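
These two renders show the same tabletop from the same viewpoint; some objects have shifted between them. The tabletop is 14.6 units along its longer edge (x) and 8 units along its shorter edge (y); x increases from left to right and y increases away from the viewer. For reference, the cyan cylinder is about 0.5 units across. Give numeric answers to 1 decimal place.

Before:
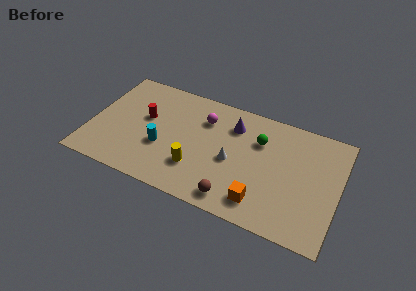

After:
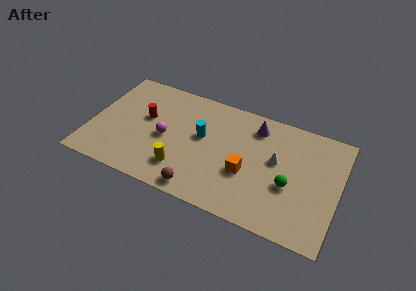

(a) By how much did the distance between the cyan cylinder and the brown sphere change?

-1.2

The distance was about 4.9 in the first image and 3.7 in the second, so they moved 1.2 units closer together.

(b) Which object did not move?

the red cylinder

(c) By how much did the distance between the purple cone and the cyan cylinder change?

-1.4

They were about 5.0 units apart before and 3.6 after — 1.4 units closer together.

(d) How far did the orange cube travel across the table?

1.9

The orange cube was near (10.3, 1.5) before and (9.3, 3.1) after, so it travelled √(1.0² + 1.6²) ≈ 1.9 units.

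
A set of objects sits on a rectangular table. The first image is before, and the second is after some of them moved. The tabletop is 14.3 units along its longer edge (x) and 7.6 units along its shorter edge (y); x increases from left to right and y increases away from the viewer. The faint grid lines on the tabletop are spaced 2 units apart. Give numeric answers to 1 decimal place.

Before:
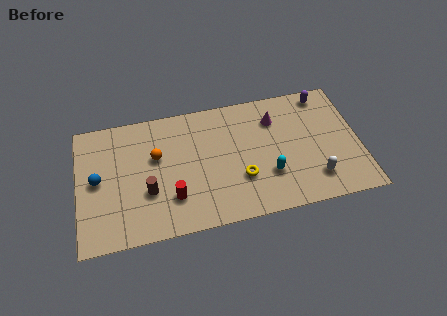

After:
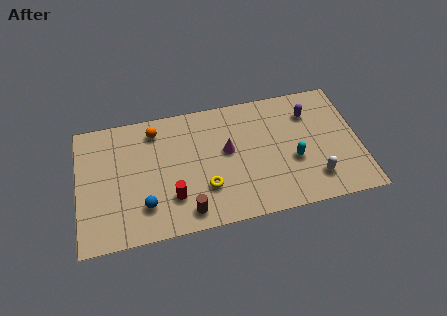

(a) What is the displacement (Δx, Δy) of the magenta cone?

(-2.5, -1.4)

The magenta cone was at about (10.1, 5.7) and moved to about (7.6, 4.3).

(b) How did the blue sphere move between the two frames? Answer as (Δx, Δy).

(2.3, -2.0)

From the two frames, the blue sphere sits at roughly (1.0, 3.9) before and (3.3, 1.9) after.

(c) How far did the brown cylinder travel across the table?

2.5

The brown cylinder was near (3.5, 2.7) before and (5.4, 1.1) after, so it travelled √(1.9² + 1.6²) ≈ 2.5 units.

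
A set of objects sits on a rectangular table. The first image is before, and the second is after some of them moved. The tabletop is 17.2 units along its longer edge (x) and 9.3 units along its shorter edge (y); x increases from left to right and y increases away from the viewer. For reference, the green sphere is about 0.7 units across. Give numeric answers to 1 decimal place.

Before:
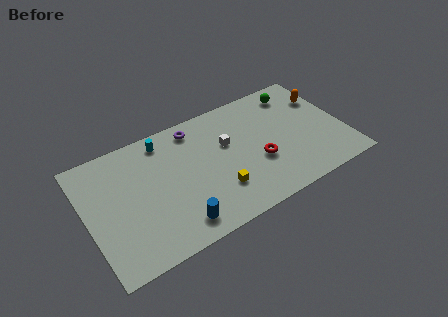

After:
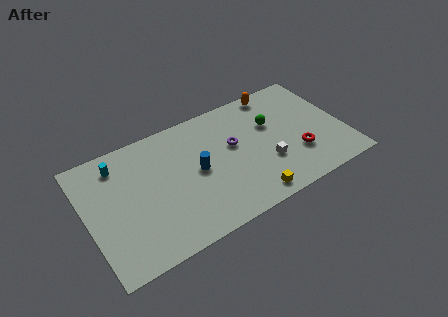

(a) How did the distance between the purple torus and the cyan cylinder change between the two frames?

+5.7

Before: roughly 2.1 units apart; after: 7.8. That's 5.7 units further apart.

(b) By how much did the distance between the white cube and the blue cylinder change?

-1.1

Before: roughly 5.9 units apart; after: 4.8. That's 1.1 units closer together.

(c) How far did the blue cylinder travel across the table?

3.7

From (5.5, 1.5) to (7.3, 4.7), the blue cylinder covered √(1.8² + 3.2²) ≈ 3.7 units.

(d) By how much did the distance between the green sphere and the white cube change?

-2.5

They were about 5.5 units apart before and 3.0 after — 2.5 units closer together.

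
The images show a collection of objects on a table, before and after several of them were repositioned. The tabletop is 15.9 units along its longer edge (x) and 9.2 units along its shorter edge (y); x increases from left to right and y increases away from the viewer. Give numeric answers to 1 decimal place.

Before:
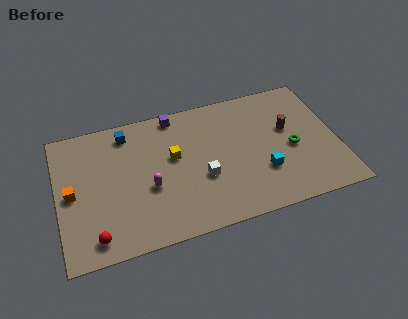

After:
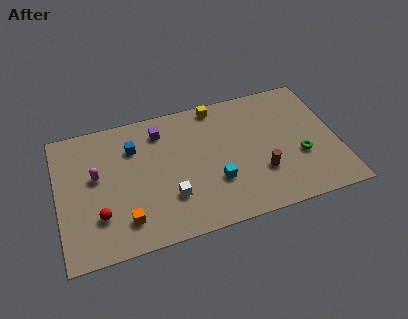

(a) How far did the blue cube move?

1.1

The blue cube moved from about (4.1, 7.8) to (4.4, 6.7), a distance of √(0.3² + 1.1²) ≈ 1.1.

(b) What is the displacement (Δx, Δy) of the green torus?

(0.4, -0.7)

From the two frames, the green torus sits at roughly (13.3, 4.1) before and (13.7, 3.4) after.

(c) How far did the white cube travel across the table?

2.1

From (8.1, 3.5) to (6.2, 2.7), the white cube covered √(1.9² + 0.8²) ≈ 2.1 units.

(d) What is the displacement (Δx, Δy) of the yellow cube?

(2.7, 2.9)

From the two frames, the yellow cube sits at roughly (6.6, 5.4) before and (9.3, 8.3) after.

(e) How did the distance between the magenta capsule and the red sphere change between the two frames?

-1.3

Before: roughly 4.0 units apart; after: 2.7. That's 1.3 units closer together.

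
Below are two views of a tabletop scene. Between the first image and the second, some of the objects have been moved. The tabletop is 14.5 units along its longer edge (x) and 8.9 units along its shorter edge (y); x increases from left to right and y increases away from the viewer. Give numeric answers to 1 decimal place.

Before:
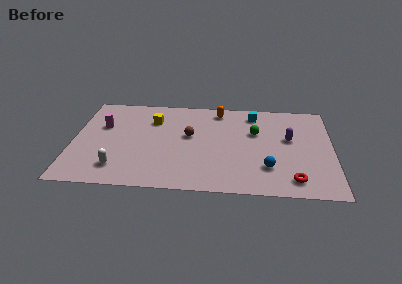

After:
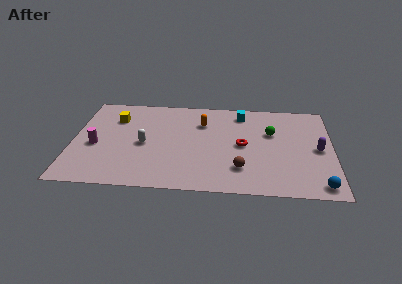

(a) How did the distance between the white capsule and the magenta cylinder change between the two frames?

-1.3

The distance was about 4.0 in the first image and 2.7 in the second, so they moved 1.3 units closer together.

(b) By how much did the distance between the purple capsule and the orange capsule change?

+2.1

The distance was about 4.7 in the first image and 6.8 in the second, so they moved 2.1 units further apart.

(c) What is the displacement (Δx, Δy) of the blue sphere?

(2.8, -1.4)

From the two frames, the blue sphere sits at roughly (10.9, 2.4) before and (13.7, 1.0) after.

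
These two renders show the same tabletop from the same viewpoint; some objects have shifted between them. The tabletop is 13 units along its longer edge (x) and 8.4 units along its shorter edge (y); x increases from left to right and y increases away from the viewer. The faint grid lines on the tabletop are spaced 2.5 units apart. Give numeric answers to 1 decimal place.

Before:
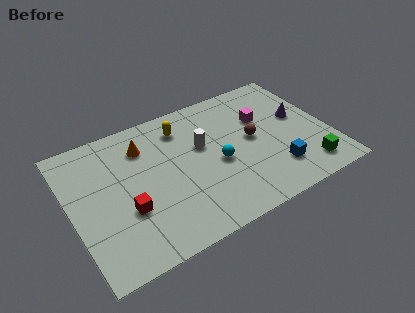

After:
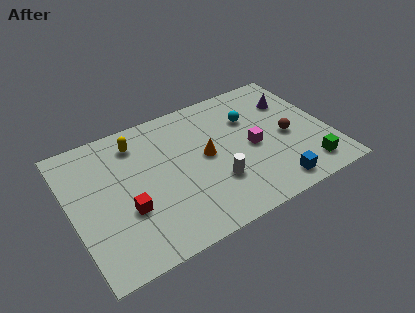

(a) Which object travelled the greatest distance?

the orange cone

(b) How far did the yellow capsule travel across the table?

2.3

From (5.9, 6.7) to (3.6, 6.8), the yellow capsule covered √(2.3² + 0.1²) ≈ 2.3 units.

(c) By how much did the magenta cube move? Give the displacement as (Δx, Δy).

(-0.8, -1.6)

The magenta cube was at about (9.9, 5.5) and moved to about (9.1, 3.9).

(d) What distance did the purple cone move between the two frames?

1.2

The purple cone moved from about (11.7, 4.8) to (11.5, 6.0), a distance of √(0.2² + 1.2²) ≈ 1.2.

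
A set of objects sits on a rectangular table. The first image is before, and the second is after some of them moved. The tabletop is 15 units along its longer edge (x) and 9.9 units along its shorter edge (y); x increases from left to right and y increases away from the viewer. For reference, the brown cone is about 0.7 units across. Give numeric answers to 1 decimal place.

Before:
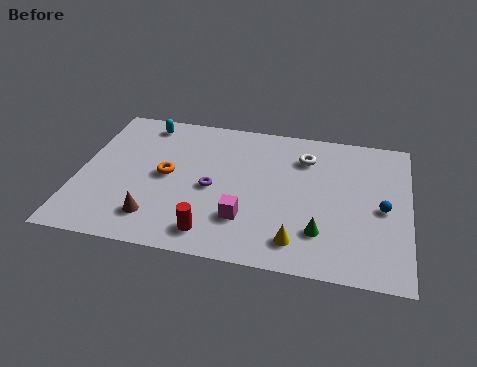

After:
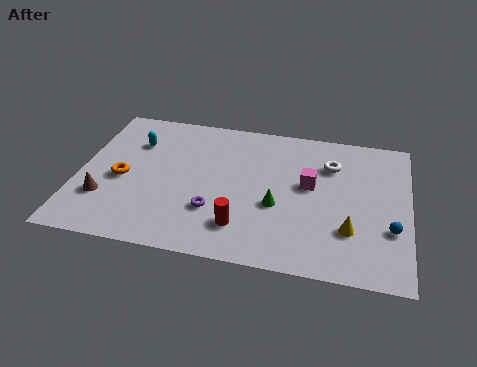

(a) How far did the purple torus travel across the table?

1.5

The purple torus moved from about (6.1, 4.5) to (6.3, 3.0), a distance of √(0.2² + 1.5²) ≈ 1.5.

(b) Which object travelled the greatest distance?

the magenta cube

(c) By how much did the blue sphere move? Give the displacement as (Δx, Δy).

(0.4, -1.3)

The blue sphere was at about (13.8, 4.6) and moved to about (14.2, 3.3).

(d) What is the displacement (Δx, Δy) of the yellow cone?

(2.3, 1.2)

The yellow cone was at about (10.1, 1.7) and moved to about (12.4, 2.9).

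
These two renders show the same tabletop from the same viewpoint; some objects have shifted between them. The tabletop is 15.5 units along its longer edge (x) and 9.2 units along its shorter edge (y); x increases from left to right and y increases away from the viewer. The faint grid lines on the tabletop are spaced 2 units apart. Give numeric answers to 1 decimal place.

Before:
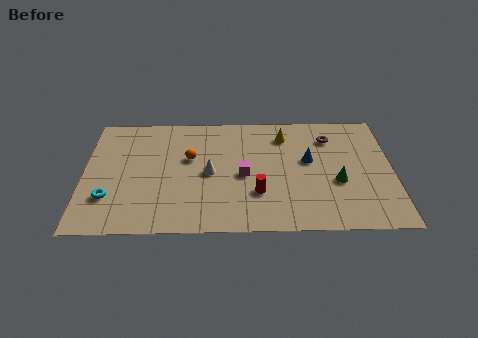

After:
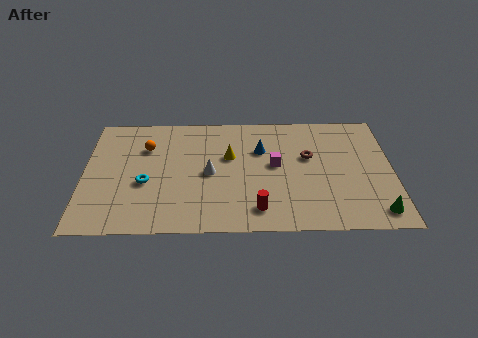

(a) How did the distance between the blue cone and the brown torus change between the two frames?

+0.4

The distance was about 2.1 in the first image and 2.5 in the second, so they moved 0.4 units further apart.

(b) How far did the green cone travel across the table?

3.0

The green cone was near (12.7, 3.6) before and (14.6, 1.3) after, so it travelled √(1.9² + 2.3²) ≈ 3.0 units.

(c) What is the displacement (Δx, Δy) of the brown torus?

(-1.1, -1.5)

From the two frames, the brown torus sits at roughly (12.4, 7.1) before and (11.3, 5.6) after.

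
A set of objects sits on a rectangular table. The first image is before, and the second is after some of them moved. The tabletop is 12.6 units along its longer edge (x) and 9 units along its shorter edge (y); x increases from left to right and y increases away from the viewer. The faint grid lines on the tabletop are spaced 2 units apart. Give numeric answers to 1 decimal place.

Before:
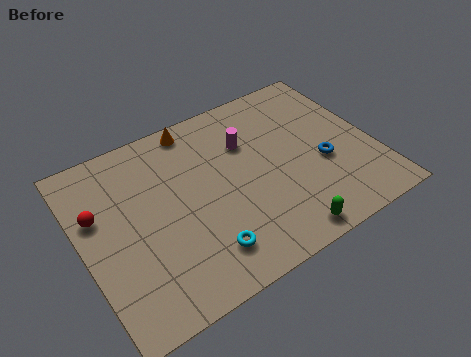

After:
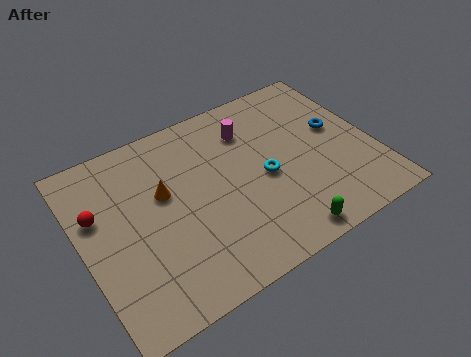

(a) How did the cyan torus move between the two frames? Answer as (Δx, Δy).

(3.1, 2.3)

The cyan torus was at about (4.7, 1.8) and moved to about (7.8, 4.1).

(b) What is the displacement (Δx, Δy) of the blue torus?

(0.9, 1.5)

The blue torus started near (10.3, 3.6) and ended near (11.2, 5.1).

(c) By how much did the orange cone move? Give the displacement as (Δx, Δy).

(-1.8, -2.7)

The orange cone started near (5.4, 8.1) and ended near (3.6, 5.4).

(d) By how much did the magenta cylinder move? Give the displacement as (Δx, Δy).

(0.2, 0.6)

From the two frames, the magenta cylinder sits at roughly (7.4, 6.2) before and (7.6, 6.8) after.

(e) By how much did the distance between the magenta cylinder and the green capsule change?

+0.6

They were about 5.3 units apart before and 5.9 after — 0.6 units further apart.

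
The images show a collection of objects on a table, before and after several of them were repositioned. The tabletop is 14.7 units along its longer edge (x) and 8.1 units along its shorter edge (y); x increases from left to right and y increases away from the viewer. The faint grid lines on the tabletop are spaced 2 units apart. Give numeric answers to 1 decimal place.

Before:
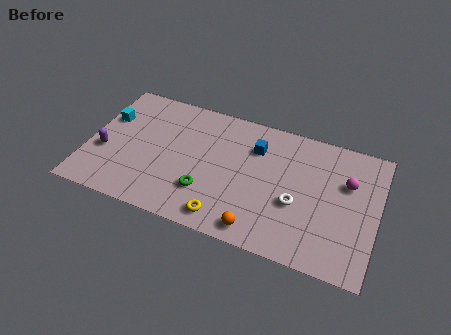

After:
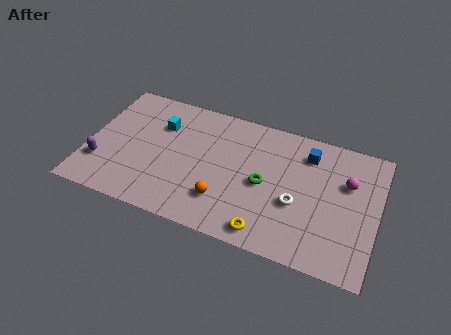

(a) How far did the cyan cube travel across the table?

2.7

From (0.8, 5.3) to (3.5, 5.7), the cyan cube covered √(2.7² + 0.4²) ≈ 2.7 units.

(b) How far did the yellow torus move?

2.1

From (7.3, 1.1) to (9.4, 1.0), the yellow torus covered √(2.1² + 0.1²) ≈ 2.1 units.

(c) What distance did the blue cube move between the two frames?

2.6

From (8.4, 5.9) to (11.0, 6.4), the blue cube covered √(2.6² + 0.5²) ≈ 2.6 units.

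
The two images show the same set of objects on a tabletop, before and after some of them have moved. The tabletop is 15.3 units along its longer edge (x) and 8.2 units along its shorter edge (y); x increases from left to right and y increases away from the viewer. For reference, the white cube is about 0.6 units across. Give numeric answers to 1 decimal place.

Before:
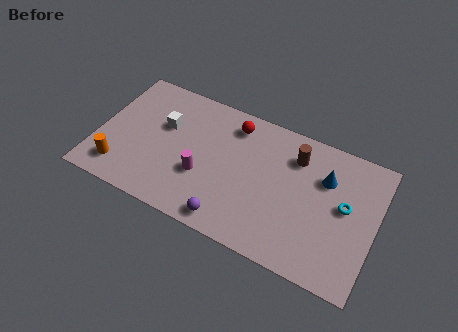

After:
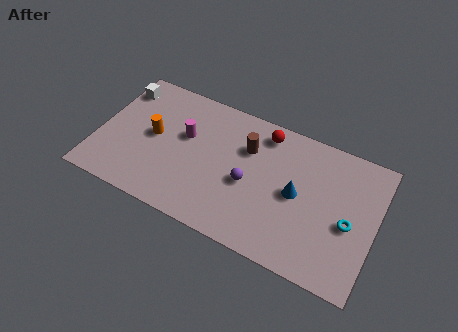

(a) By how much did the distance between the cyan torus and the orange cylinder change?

-1.5

The distance was about 12.4 in the first image and 10.9 in the second, so they moved 1.5 units closer together.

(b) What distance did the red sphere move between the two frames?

1.7

From (7.2, 6.8) to (8.9, 7.0), the red sphere covered √(1.7² + 0.2²) ≈ 1.7 units.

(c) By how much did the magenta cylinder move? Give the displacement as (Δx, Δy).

(-1.2, 2.0)

The magenta cylinder started near (5.9, 3.0) and ended near (4.7, 5.0).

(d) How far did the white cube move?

3.0

The white cube moved from about (3.5, 5.2) to (0.8, 6.6), a distance of √(2.7² + 1.4²) ≈ 3.0.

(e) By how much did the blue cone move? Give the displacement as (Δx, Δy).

(-1.4, -1.6)

The blue cone started near (12.4, 5.7) and ended near (11.0, 4.1).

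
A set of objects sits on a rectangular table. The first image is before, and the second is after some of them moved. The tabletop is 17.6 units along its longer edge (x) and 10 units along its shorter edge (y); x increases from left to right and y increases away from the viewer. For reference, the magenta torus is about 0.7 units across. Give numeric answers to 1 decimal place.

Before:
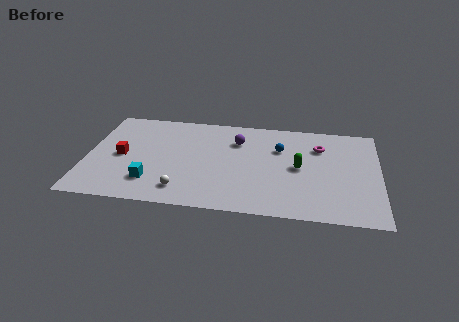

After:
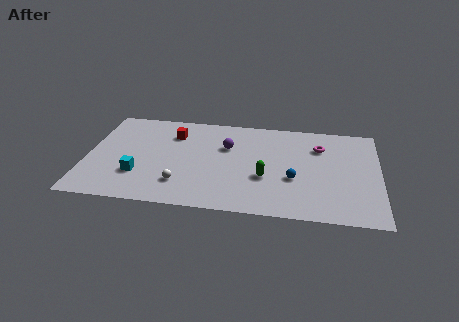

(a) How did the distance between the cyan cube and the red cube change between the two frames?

+1.8

Before: roughly 3.1 units apart; after: 4.9. That's 1.8 units further apart.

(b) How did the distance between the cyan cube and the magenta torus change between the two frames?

+0.5

They were about 11.1 units apart before and 11.6 after — 0.5 units further apart.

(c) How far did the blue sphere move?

3.1

From (11.6, 6.8) to (12.5, 3.8), the blue sphere covered √(0.9² + 3.0²) ≈ 3.1 units.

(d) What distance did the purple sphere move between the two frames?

0.9

The purple sphere was near (9.0, 7.3) before and (8.4, 6.6) after, so it travelled √(0.6² + 0.7²) ≈ 0.9 units.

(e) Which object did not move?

the magenta torus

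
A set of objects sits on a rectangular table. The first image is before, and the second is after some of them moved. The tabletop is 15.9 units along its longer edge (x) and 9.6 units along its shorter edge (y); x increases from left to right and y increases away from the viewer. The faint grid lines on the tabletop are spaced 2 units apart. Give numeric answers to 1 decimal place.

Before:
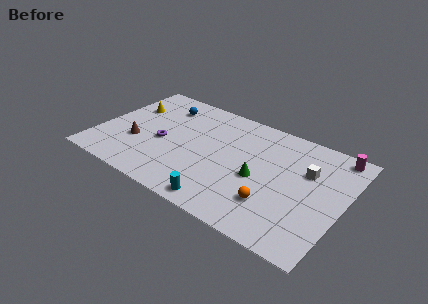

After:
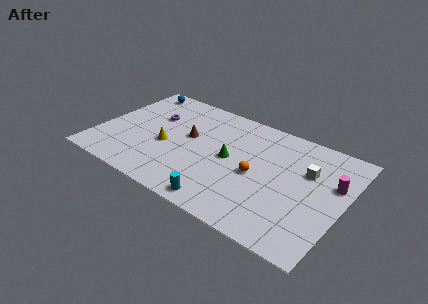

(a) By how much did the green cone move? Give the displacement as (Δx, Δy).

(-2.0, 0.7)

From the two frames, the green cone sits at roughly (10.6, 4.2) before and (8.6, 4.9) after.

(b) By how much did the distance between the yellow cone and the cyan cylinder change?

-3.9

The distance was about 9.1 in the first image and 5.2 in the second, so they moved 3.9 units closer together.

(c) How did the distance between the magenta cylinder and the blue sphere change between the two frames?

+2.5

Before: roughly 11.3 units apart; after: 13.8. That's 2.5 units further apart.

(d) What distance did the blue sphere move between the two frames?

2.3

The blue sphere was near (3.6, 7.6) before and (1.5, 8.5) after, so it travelled √(2.1² + 0.9²) ≈ 2.3 units.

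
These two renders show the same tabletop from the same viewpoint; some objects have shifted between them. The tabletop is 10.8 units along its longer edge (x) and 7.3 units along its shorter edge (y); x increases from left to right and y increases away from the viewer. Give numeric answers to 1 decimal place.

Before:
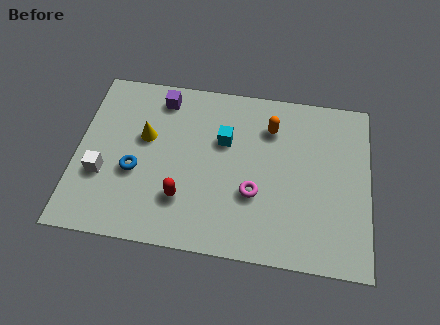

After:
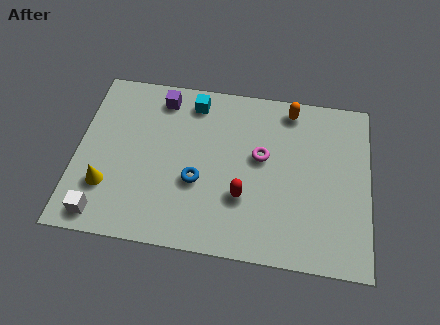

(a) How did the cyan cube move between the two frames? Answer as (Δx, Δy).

(-1.2, 1.5)

The cyan cube was at about (5.4, 4.7) and moved to about (4.2, 6.2).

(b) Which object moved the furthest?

the yellow cone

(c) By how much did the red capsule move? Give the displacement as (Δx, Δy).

(2.2, 0.4)

From the two frames, the red capsule sits at roughly (4.0, 2.0) before and (6.2, 2.4) after.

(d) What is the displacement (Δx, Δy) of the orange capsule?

(0.7, 0.9)

The orange capsule was at about (7.1, 5.5) and moved to about (7.8, 6.4).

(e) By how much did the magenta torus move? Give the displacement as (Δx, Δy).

(0.2, 1.6)

The magenta torus started near (6.6, 2.6) and ended near (6.8, 4.2).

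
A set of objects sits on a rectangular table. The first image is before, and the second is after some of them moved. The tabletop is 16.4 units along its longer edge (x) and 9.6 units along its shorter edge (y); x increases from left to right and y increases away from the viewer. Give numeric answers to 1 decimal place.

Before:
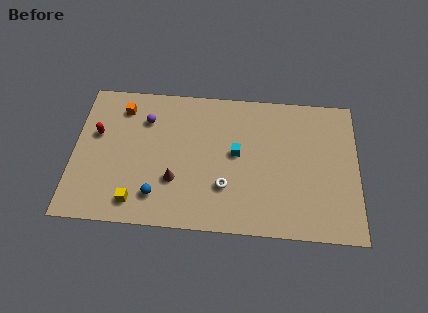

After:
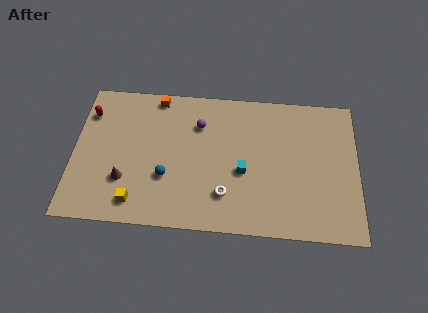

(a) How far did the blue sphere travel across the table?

1.4

The blue sphere was near (4.9, 2.0) before and (5.4, 3.3) after, so it travelled √(0.5² + 1.3²) ≈ 1.4 units.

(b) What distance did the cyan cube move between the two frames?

1.3

The cyan cube moved from about (9.4, 5.2) to (9.8, 4.0), a distance of √(0.4² + 1.2²) ≈ 1.3.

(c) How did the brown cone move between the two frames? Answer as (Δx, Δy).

(-2.9, -0.2)

The brown cone was at about (5.9, 3.1) and moved to about (3.0, 2.9).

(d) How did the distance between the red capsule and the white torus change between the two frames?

+1.3

Before: roughly 8.1 units apart; after: 9.4. That's 1.3 units further apart.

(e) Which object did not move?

the yellow cube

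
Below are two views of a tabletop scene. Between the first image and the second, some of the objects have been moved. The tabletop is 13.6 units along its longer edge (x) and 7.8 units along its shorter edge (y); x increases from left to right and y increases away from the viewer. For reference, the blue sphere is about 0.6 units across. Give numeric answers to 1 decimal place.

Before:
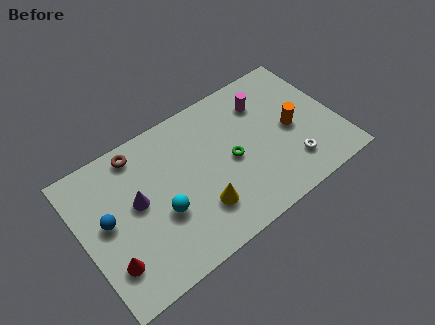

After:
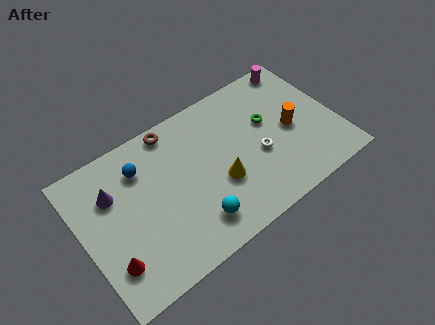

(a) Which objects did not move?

the red cone and the orange cylinder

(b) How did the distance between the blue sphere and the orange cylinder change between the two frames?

-1.8

Before: roughly 9.9 units apart; after: 8.1. That's 1.8 units closer together.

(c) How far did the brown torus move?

1.9

From (3.4, 6.8) to (5.3, 7.0), the brown torus covered √(1.9² + 0.2²) ≈ 1.9 units.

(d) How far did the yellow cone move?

1.4

From (5.9, 2.1) to (7.1, 2.9), the yellow cone covered √(1.2² + 0.8²) ≈ 1.4 units.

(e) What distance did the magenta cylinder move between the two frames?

2.5

From (10.1, 5.9) to (12.3, 7.0), the magenta cylinder covered √(2.2² + 1.1²) ≈ 2.5 units.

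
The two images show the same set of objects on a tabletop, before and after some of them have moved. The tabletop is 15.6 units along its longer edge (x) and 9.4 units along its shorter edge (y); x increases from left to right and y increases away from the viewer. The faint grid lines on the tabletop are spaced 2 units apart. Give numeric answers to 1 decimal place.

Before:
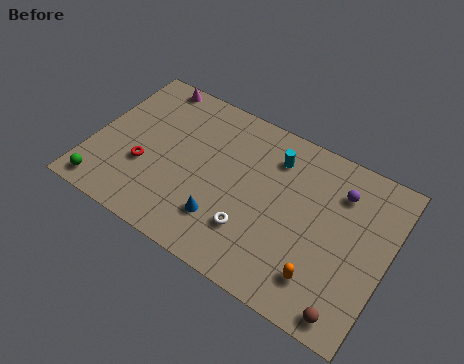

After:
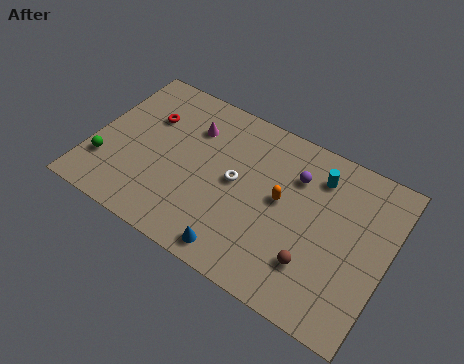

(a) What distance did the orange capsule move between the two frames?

4.0

The orange capsule was near (12.6, 2.0) before and (10.0, 5.1) after, so it travelled √(2.6² + 3.1²) ≈ 4.0 units.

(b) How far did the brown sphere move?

2.6

The brown sphere moved from about (14.2, 1.0) to (12.1, 2.5), a distance of √(2.1² + 1.5²) ≈ 2.6.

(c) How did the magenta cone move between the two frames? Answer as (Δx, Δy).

(2.6, -1.7)

The magenta cone was at about (2.3, 8.6) and moved to about (4.9, 6.9).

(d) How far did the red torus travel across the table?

3.0

From (2.9, 3.4) to (2.6, 6.4), the red torus covered √(0.3² + 3.0²) ≈ 3.0 units.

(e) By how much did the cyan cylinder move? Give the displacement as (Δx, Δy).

(2.3, 0.1)

From the two frames, the cyan cylinder sits at roughly (9.3, 7.3) before and (11.6, 7.4) after.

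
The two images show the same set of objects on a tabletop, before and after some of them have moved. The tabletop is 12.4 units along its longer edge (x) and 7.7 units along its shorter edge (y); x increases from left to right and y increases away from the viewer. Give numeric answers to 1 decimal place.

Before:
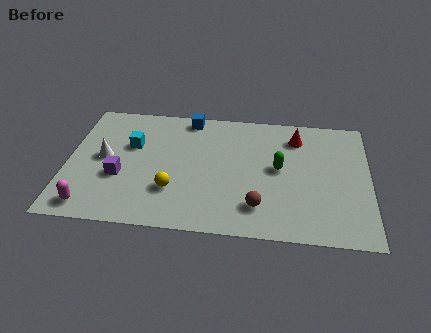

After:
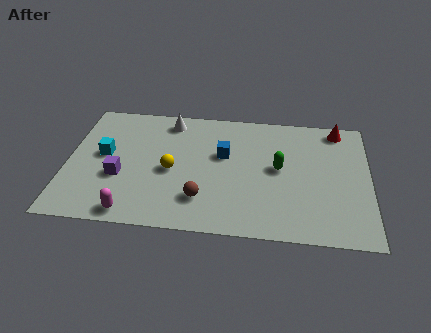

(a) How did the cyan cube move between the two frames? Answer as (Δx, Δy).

(-1.1, -0.7)

From the two frames, the cyan cube sits at roughly (2.6, 4.9) before and (1.5, 4.2) after.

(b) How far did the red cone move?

1.8

The red cone was near (9.4, 6.1) before and (11.1, 6.8) after, so it travelled √(1.7² + 0.7²) ≈ 1.8 units.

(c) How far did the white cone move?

3.7

The white cone was near (1.5, 4.0) before and (4.1, 6.6) after, so it travelled √(2.6² + 2.6²) ≈ 3.7 units.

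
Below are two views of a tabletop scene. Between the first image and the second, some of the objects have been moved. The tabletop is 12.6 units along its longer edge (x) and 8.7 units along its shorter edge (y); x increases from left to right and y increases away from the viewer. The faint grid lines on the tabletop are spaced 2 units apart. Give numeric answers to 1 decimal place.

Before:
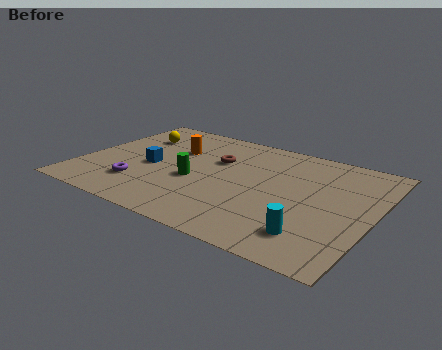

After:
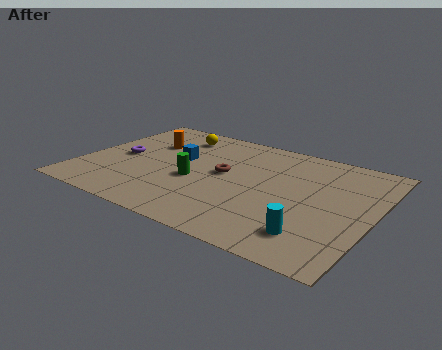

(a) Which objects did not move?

the green cylinder and the cyan cylinder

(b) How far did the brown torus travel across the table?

1.1

The brown torus was near (5.6, 5.7) before and (6.1, 4.7) after, so it travelled √(0.5² + 1.0²) ≈ 1.1 units.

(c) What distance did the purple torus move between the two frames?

2.3

The purple torus was near (2.8, 2.2) before and (1.6, 4.2) after, so it travelled √(1.2² + 2.0²) ≈ 2.3 units.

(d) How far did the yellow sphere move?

1.9

The yellow sphere was near (1.8, 6.3) before and (3.5, 7.1) after, so it travelled √(1.7² + 0.8²) ≈ 1.9 units.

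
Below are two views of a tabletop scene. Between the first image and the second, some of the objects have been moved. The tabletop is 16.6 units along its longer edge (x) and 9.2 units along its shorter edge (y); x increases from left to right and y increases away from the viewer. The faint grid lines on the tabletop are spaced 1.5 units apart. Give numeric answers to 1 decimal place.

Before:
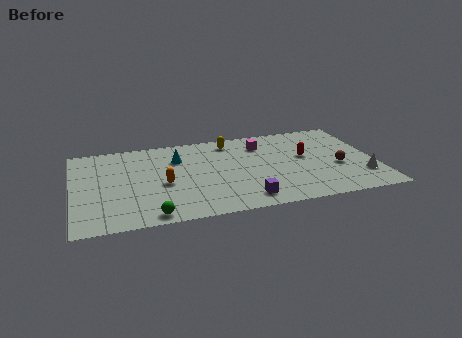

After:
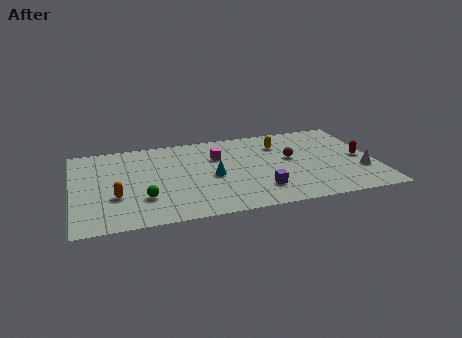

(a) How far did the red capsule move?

3.1

The red capsule was near (12.8, 5.2) before and (15.8, 4.4) after, so it travelled √(3.0² + 0.8²) ≈ 3.1 units.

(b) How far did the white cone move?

0.6

The white cone was near (15.7, 2.4) before and (15.7, 3.0) after, so it travelled √(0.0² + 0.6²) ≈ 0.6 units.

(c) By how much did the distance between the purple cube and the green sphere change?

+1.2

The distance was about 5.1 in the first image and 6.3 in the second, so they moved 1.2 units further apart.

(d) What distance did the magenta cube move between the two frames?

2.6

The magenta cube was near (10.5, 7.1) before and (8.0, 6.3) after, so it travelled √(2.5² + 0.8²) ≈ 2.6 units.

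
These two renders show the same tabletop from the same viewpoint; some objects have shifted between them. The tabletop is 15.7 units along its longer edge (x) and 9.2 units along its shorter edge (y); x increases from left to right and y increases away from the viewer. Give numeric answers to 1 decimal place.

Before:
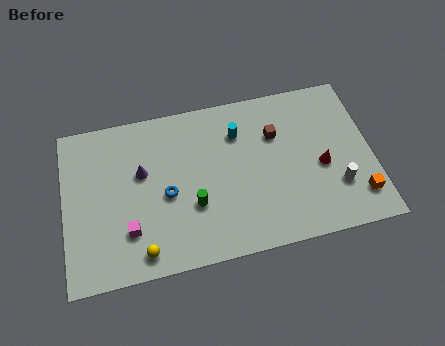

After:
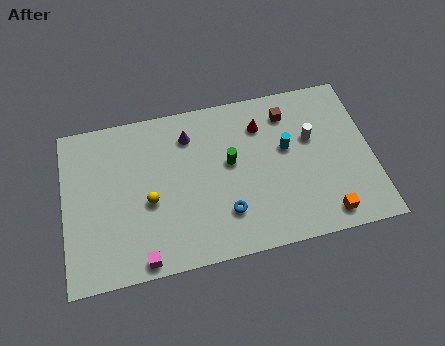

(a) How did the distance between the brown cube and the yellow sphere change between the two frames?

-0.6

They were about 8.7 units apart before and 8.1 after — 0.6 units closer together.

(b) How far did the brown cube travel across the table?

1.3

The brown cube moved from about (10.9, 6.3) to (11.6, 7.4), a distance of √(0.7² + 1.1²) ≈ 1.3.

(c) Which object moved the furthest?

the red cone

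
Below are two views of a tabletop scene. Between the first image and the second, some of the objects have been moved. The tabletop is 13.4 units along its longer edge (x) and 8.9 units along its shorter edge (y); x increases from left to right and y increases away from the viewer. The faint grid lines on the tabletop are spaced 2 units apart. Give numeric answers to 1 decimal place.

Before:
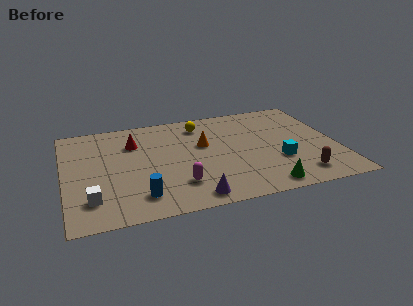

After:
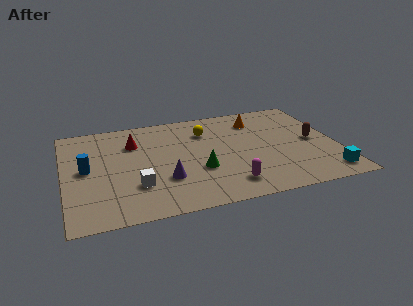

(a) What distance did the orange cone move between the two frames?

3.2

From (6.9, 5.4) to (9.7, 7.0), the orange cone covered √(2.8² + 1.6²) ≈ 3.2 units.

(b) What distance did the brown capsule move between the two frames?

3.1

The brown capsule moved from about (11.3, 1.5) to (12.3, 4.4), a distance of √(1.0² + 2.9²) ≈ 3.1.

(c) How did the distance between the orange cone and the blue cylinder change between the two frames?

+3.9

The distance was about 5.0 in the first image and 8.9 in the second, so they moved 3.9 units further apart.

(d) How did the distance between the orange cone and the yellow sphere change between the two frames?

+0.7

The distance was about 1.9 in the first image and 2.6 in the second, so they moved 0.7 units further apart.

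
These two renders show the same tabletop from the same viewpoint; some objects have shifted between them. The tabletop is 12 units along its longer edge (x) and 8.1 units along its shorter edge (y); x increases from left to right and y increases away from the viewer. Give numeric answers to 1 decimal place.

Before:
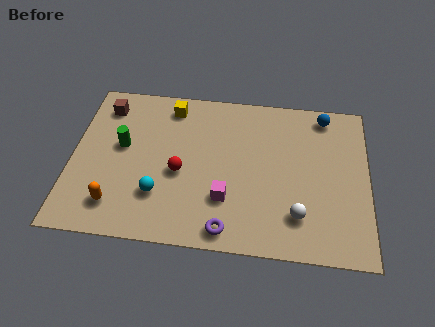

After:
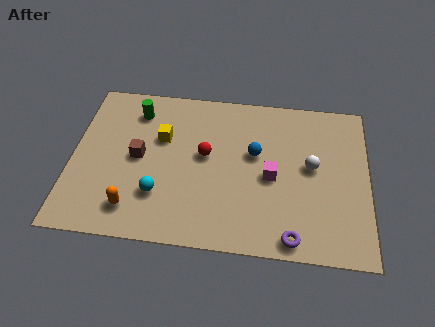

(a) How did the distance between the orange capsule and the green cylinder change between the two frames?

+2.0

Before: roughly 3.0 units apart; after: 5.0. That's 2.0 units further apart.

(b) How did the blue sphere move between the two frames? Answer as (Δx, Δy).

(-2.8, -2.3)

The blue sphere started near (10.2, 7.1) and ended near (7.4, 4.8).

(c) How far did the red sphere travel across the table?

1.4

The red sphere moved from about (4.4, 3.5) to (5.4, 4.5), a distance of √(1.0² + 1.0²) ≈ 1.4.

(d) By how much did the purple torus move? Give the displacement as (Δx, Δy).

(2.6, -0.1)

The purple torus started near (6.4, 0.9) and ended near (9.0, 0.8).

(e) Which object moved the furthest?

the blue sphere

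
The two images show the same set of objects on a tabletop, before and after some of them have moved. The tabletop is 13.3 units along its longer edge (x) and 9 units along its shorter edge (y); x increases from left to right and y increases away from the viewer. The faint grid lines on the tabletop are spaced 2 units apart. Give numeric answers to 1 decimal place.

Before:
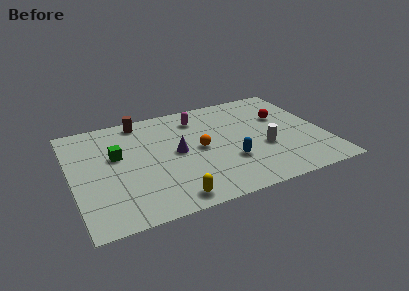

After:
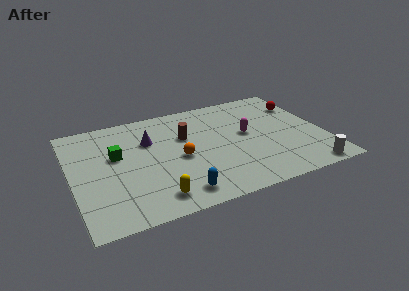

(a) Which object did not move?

the green cube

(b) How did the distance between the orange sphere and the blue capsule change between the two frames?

+0.7

Before: roughly 2.1 units apart; after: 2.8. That's 0.7 units further apart.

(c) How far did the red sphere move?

1.4

The red sphere was near (11.3, 5.8) before and (12.5, 6.6) after, so it travelled √(1.2² + 0.8²) ≈ 1.4 units.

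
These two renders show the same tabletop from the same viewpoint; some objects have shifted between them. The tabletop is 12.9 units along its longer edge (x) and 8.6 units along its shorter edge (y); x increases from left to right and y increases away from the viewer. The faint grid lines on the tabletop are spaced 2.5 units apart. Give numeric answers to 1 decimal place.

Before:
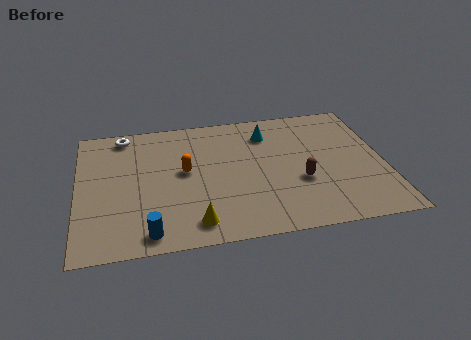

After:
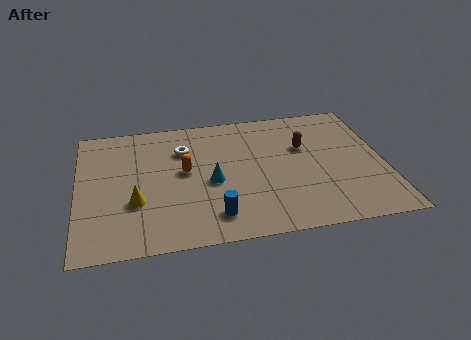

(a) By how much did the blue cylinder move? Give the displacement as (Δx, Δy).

(2.7, 0.6)

The blue cylinder started near (2.9, 1.0) and ended near (5.6, 1.6).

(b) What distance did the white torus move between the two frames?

2.9

From (2.0, 7.6) to (4.5, 6.2), the white torus covered √(2.5² + 1.4²) ≈ 2.9 units.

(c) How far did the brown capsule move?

2.3

The brown capsule was near (9.3, 3.2) before and (9.6, 5.5) after, so it travelled √(0.3² + 2.3²) ≈ 2.3 units.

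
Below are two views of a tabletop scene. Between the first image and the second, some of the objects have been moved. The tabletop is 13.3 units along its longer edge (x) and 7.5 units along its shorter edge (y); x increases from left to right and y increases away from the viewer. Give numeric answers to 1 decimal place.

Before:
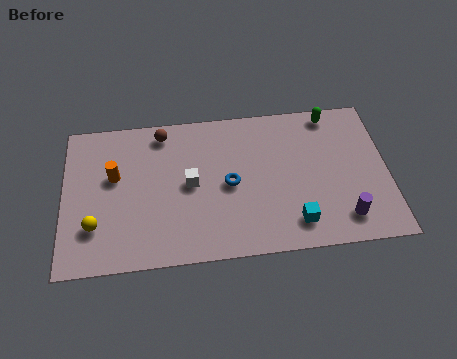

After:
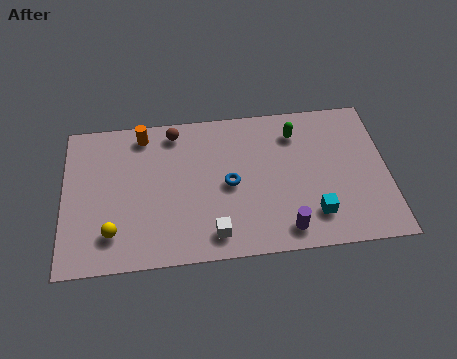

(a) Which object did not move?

the blue torus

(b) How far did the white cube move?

2.8

The white cube was near (5.2, 3.8) before and (6.1, 1.2) after, so it travelled √(0.9² + 2.6²) ≈ 2.8 units.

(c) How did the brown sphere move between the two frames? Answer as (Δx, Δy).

(0.5, 0.0)

From the two frames, the brown sphere sits at roughly (4.1, 6.5) before and (4.6, 6.5) after.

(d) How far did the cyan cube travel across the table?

0.9

The cyan cube moved from about (9.4, 1.4) to (10.2, 1.7), a distance of √(0.8² + 0.3²) ≈ 0.9.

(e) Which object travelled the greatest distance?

the white cube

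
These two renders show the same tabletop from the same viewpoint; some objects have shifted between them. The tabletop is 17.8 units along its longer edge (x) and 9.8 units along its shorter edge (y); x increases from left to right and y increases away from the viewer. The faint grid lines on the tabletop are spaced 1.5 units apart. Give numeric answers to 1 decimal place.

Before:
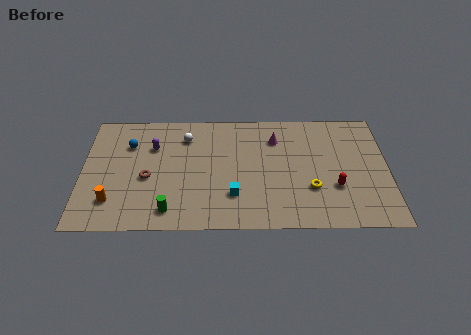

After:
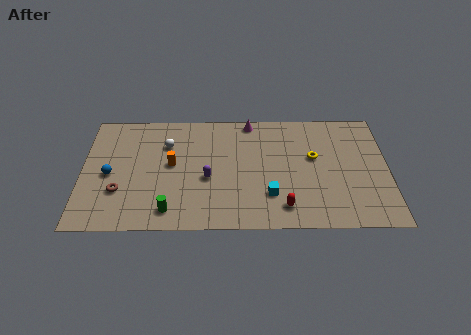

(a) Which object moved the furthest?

the orange cylinder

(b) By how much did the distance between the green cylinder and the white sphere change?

-0.7

They were about 6.2 units apart before and 5.5 after — 0.7 units closer together.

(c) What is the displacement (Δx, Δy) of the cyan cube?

(2.1, 0.0)

From the two frames, the cyan cube sits at roughly (8.8, 2.7) before and (10.9, 2.7) after.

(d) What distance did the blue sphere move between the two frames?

2.7

The blue sphere was near (2.7, 7.0) before and (1.6, 4.5) after, so it travelled √(1.1² + 2.5²) ≈ 2.7 units.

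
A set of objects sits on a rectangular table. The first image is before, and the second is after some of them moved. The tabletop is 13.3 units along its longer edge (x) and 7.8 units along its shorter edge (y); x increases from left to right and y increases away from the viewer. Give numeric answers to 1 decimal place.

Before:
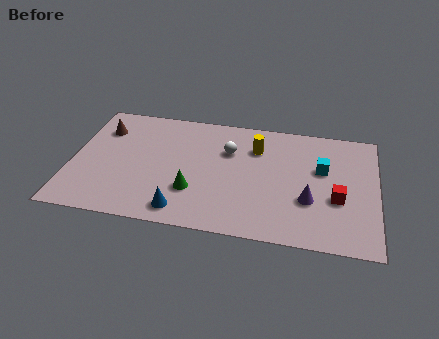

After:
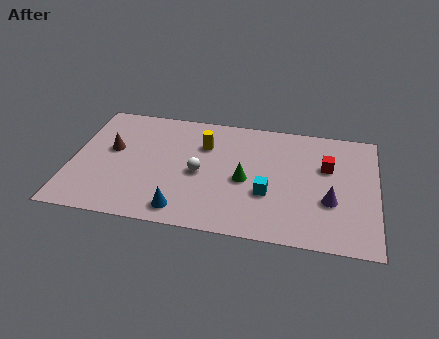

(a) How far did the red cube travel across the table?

2.1

From (11.6, 3.0) to (11.1, 5.0), the red cube covered √(0.5² + 2.0²) ≈ 2.1 units.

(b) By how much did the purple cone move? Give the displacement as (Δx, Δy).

(0.9, 0.1)

The purple cone was at about (10.4, 2.7) and moved to about (11.3, 2.8).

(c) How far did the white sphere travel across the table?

2.1

From (6.8, 5.3) to (5.6, 3.6), the white sphere covered √(1.2² + 1.7²) ≈ 2.1 units.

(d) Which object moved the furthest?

the cyan cube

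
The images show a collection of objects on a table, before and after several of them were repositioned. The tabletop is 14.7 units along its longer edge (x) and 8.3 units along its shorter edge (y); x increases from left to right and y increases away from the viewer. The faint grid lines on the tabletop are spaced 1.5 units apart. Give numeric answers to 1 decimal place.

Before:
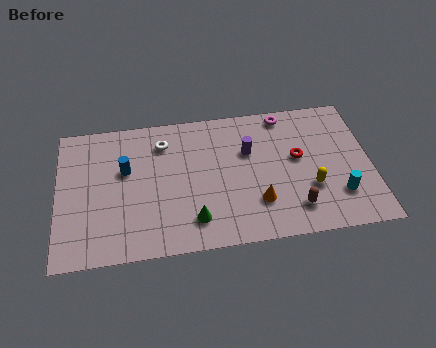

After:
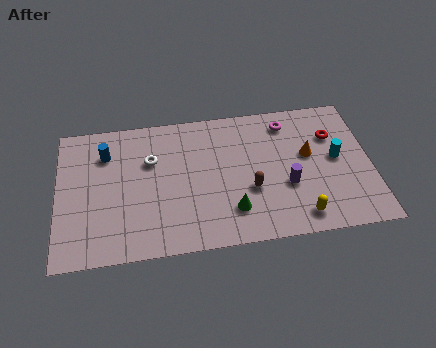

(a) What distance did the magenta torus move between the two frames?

0.5

The magenta torus was near (10.8, 7.4) before and (10.9, 6.9) after, so it travelled √(0.1² + 0.5²) ≈ 0.5 units.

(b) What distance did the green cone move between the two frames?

1.8

The green cone was near (6.3, 1.7) before and (8.1, 2.0) after, so it travelled √(1.8² + 0.3²) ≈ 1.8 units.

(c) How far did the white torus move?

1.2

The white torus was near (5.0, 6.5) before and (4.4, 5.5) after, so it travelled √(0.6² + 1.0²) ≈ 1.2 units.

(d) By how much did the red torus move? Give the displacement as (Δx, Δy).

(1.7, 1.1)

The red torus started near (11.3, 4.7) and ended near (13.0, 5.8).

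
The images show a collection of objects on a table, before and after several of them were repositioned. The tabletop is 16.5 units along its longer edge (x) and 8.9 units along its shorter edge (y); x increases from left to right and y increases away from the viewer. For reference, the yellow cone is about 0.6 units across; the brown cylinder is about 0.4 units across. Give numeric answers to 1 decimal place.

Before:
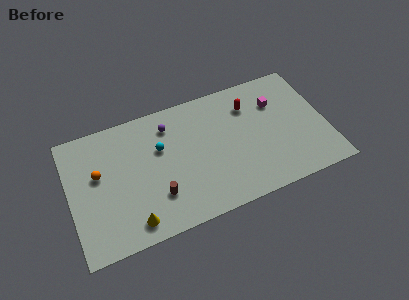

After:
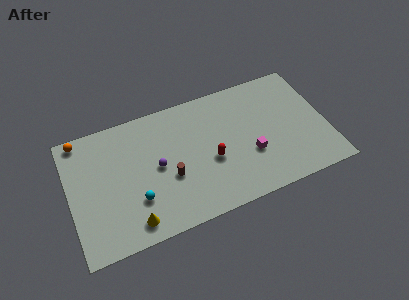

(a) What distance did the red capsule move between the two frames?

4.1

The red capsule moved from about (11.8, 6.7) to (9.0, 3.7), a distance of √(2.8² + 3.0²) ≈ 4.1.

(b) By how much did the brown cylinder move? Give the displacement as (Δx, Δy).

(0.9, 1.0)

From the two frames, the brown cylinder sits at roughly (5.4, 2.5) before and (6.3, 3.5) after.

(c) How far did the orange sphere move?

2.9

The orange sphere moved from about (1.9, 5.3) to (1.0, 8.1), a distance of √(0.9² + 2.8²) ≈ 2.9.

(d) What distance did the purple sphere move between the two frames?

2.8

The purple sphere was near (6.6, 7.1) before and (5.6, 4.5) after, so it travelled √(1.0² + 2.6²) ≈ 2.8 units.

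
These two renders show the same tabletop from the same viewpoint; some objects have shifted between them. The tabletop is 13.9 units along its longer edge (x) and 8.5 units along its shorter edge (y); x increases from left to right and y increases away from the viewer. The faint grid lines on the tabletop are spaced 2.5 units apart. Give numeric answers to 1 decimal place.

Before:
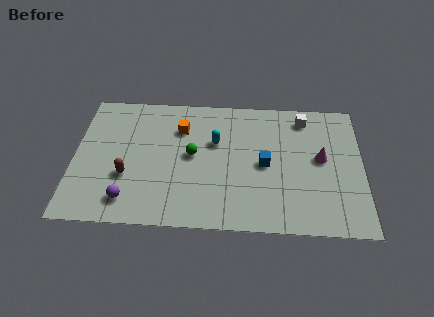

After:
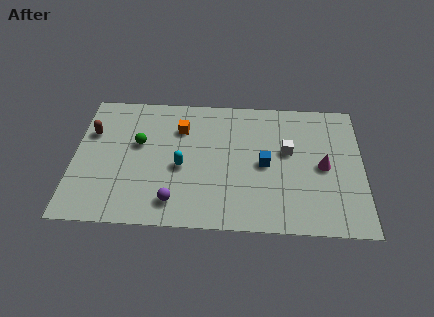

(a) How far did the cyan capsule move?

2.3

The cyan capsule was near (6.8, 5.4) before and (5.2, 3.7) after, so it travelled √(1.6² + 1.7²) ≈ 2.3 units.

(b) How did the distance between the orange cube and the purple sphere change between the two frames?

-0.6

The distance was about 5.3 in the first image and 4.7 in the second, so they moved 0.6 units closer together.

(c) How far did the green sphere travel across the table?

2.7

From (5.7, 4.5) to (3.1, 5.1), the green sphere covered √(2.6² + 0.6²) ≈ 2.7 units.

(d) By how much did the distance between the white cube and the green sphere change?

+1.2

They were about 6.0 units apart before and 7.2 after — 1.2 units further apart.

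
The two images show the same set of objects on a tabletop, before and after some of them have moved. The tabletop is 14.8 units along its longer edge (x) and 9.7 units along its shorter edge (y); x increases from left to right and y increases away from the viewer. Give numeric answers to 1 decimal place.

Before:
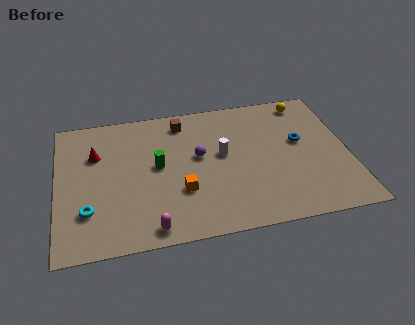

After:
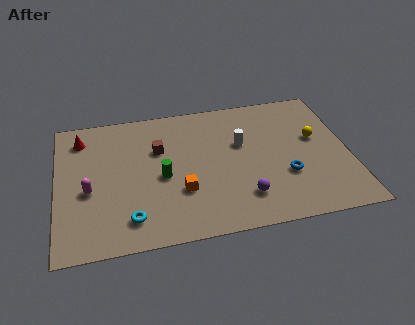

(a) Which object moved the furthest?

the magenta capsule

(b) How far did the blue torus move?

2.5

The blue torus was near (12.4, 5.6) before and (11.5, 3.3) after, so it travelled √(0.9² + 2.3²) ≈ 2.5 units.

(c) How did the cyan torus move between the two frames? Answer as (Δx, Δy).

(2.1, -0.9)

From the two frames, the cyan torus sits at roughly (1.5, 2.7) before and (3.6, 1.8) after.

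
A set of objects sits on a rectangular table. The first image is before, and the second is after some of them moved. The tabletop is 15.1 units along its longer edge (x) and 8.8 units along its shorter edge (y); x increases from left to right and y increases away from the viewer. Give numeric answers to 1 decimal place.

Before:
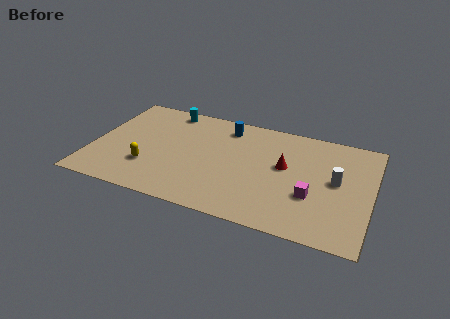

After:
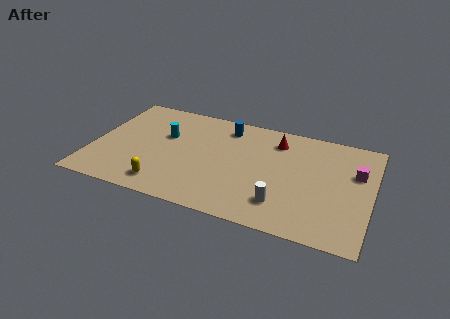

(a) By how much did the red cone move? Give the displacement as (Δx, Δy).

(-0.6, 2.0)

The red cone was at about (10.4, 5.0) and moved to about (9.8, 7.0).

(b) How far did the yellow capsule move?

1.6

From (3.2, 2.6) to (4.2, 1.4), the yellow capsule covered √(1.0² + 1.2²) ≈ 1.6 units.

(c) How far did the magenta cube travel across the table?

3.4

From (12.0, 3.1) to (14.2, 5.7), the magenta cube covered √(2.2² + 2.6²) ≈ 3.4 units.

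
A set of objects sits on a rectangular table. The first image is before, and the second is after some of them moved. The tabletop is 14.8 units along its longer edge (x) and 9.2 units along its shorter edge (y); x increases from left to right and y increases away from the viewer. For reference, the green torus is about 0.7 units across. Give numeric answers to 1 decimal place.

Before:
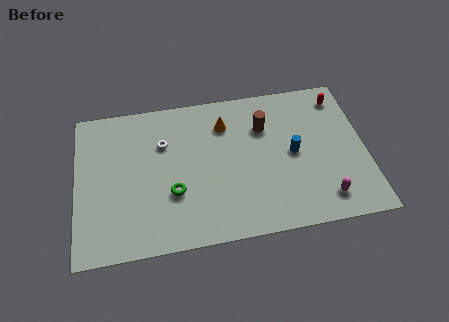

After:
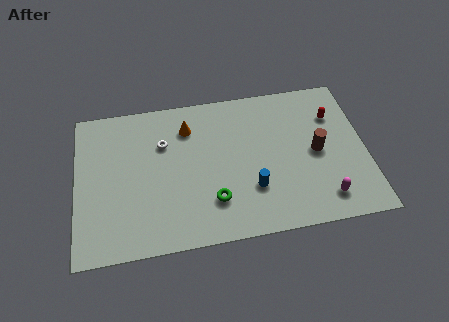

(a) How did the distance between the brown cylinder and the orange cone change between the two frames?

+4.9

They were about 2.1 units apart before and 7.0 after — 4.9 units further apart.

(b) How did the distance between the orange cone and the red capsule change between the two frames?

+1.5

They were about 6.0 units apart before and 7.5 after — 1.5 units further apart.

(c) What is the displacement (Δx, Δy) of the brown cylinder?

(2.6, -2.0)

The brown cylinder started near (9.7, 6.5) and ended near (12.3, 4.5).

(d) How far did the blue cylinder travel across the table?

2.8

From (11.1, 4.6) to (8.9, 2.8), the blue cylinder covered √(2.2² + 1.8²) ≈ 2.8 units.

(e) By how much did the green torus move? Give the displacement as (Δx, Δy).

(2.0, -0.8)

The green torus was at about (4.9, 3.2) and moved to about (6.9, 2.4).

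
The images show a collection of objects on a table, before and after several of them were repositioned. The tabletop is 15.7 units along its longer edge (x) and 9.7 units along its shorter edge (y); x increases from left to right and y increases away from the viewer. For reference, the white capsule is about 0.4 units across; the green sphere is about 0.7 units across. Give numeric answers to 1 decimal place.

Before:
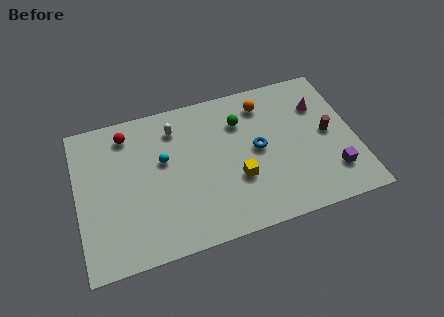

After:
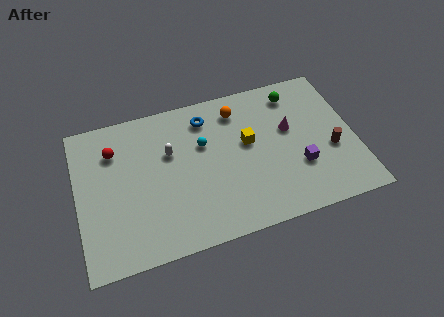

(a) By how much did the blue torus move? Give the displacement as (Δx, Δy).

(-2.7, 2.9)

The blue torus started near (10.2, 5.0) and ended near (7.5, 7.9).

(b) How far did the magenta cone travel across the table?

2.1

The magenta cone was near (13.9, 6.9) before and (12.1, 5.8) after, so it travelled √(1.8² + 1.1²) ≈ 2.1 units.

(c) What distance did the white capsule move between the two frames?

1.6

From (5.7, 7.7) to (5.3, 6.2), the white capsule covered √(0.4² + 1.5²) ≈ 1.6 units.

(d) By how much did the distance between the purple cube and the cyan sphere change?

-3.9

The distance was about 9.9 in the first image and 6.0 in the second, so they moved 3.9 units closer together.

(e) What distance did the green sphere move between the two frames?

3.4

The green sphere moved from about (9.4, 7.1) to (12.6, 8.1), a distance of √(3.2² + 1.0²) ≈ 3.4.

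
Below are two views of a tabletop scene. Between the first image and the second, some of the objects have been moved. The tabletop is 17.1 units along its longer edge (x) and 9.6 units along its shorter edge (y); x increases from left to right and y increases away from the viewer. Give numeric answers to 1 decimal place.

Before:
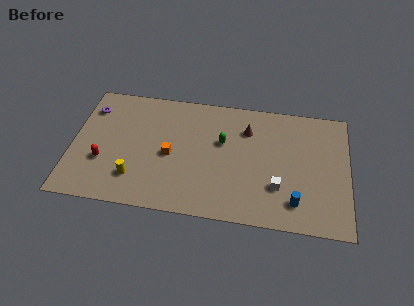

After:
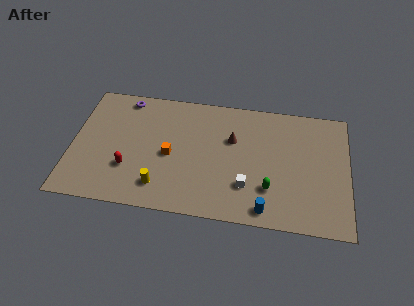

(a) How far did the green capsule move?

4.4

From (9.3, 5.9) to (12.3, 2.7), the green capsule covered √(3.0² + 3.2²) ≈ 4.4 units.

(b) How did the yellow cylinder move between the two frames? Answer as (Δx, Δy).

(1.6, -0.4)

The yellow cylinder started near (4.0, 2.3) and ended near (5.6, 1.9).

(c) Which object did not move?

the orange cube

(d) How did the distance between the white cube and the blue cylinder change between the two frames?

+0.5

They were about 1.5 units apart before and 2.0 after — 0.5 units further apart.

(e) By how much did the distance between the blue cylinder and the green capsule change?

-4.5

Before: roughly 6.1 units apart; after: 1.6. That's 4.5 units closer together.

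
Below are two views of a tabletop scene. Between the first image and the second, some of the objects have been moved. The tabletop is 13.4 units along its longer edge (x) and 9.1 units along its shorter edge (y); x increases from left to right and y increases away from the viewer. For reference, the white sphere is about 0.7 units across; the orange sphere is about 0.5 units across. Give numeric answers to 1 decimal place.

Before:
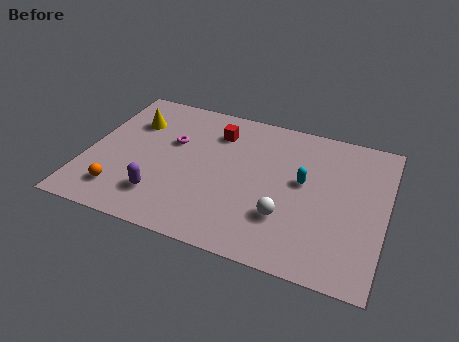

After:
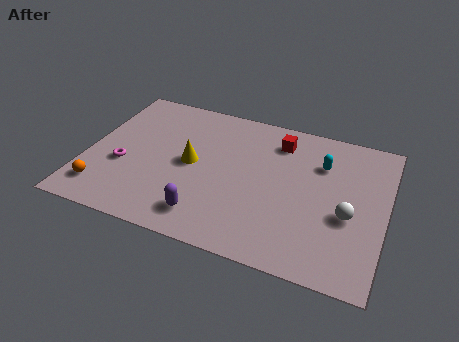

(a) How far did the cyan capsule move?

1.6

From (9.7, 5.1) to (10.4, 6.5), the cyan capsule covered √(0.7² + 1.4²) ≈ 1.6 units.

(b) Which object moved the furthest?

the yellow cone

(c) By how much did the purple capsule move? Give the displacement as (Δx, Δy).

(2.1, -0.5)

The purple capsule started near (3.6, 2.1) and ended near (5.7, 1.6).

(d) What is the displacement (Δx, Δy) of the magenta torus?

(-2.0, -2.2)

The magenta torus was at about (3.7, 5.7) and moved to about (1.7, 3.5).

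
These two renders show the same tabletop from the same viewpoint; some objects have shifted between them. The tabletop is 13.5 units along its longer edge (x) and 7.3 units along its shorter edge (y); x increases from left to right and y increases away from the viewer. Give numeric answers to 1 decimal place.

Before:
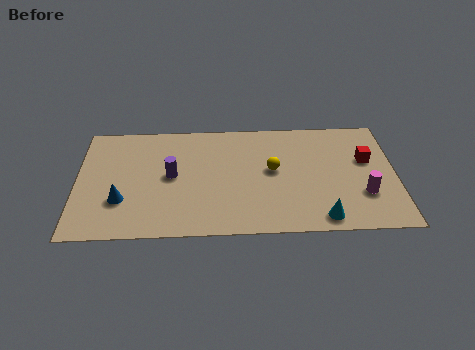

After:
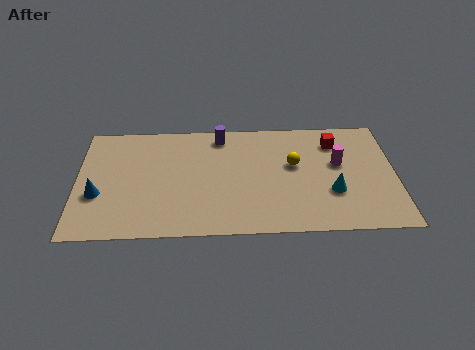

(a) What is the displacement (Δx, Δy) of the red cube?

(-1.3, 1.2)

The red cube was at about (12.3, 4.5) and moved to about (11.0, 5.7).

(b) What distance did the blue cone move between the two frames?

1.1

The blue cone moved from about (1.9, 2.3) to (0.9, 2.7), a distance of √(1.0² + 0.4²) ≈ 1.1.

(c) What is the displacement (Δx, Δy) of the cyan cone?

(0.5, 1.6)

From the two frames, the cyan cone sits at roughly (10.3, 0.9) before and (10.8, 2.5) after.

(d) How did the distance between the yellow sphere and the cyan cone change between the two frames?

-1.3

They were about 3.7 units apart before and 2.4 after — 1.3 units closer together.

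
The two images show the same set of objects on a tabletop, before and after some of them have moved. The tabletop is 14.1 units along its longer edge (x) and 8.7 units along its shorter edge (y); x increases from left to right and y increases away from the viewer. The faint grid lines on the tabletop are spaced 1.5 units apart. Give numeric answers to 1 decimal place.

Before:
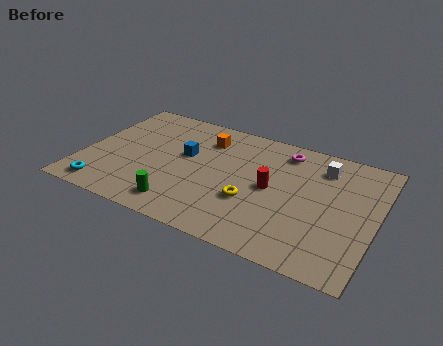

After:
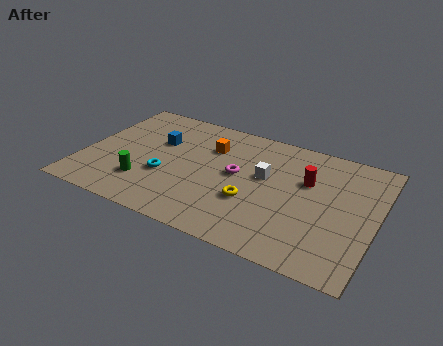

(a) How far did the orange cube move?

0.6

The orange cube moved from about (5.6, 6.7) to (5.9, 6.2), a distance of √(0.3² + 0.5²) ≈ 0.6.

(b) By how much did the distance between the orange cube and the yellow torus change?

-0.6

Before: roughly 4.5 units apart; after: 3.9. That's 0.6 units closer together.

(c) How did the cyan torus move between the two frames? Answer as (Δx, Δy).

(2.7, 2.1)

The cyan torus started near (1.4, 1.1) and ended near (4.1, 3.2).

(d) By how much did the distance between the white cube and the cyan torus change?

-6.5

They were about 11.5 units apart before and 5.0 after — 6.5 units closer together.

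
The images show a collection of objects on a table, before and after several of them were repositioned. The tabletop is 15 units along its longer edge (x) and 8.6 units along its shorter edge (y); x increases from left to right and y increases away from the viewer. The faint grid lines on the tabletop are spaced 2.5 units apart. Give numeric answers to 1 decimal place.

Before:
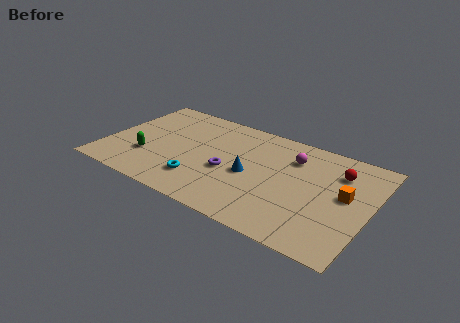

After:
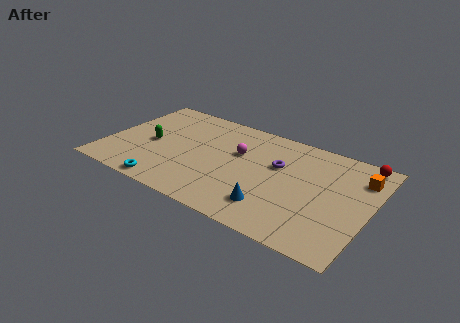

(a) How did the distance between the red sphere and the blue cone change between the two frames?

+1.9

Before: roughly 5.3 units apart; after: 7.2. That's 1.9 units further apart.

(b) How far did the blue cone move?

2.6

From (8.3, 3.9) to (9.9, 1.9), the blue cone covered √(1.6² + 2.0²) ≈ 2.6 units.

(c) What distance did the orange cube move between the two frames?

1.9

The orange cube was near (13.6, 4.7) before and (14.2, 6.5) after, so it travelled √(0.6² + 1.8²) ≈ 1.9 units.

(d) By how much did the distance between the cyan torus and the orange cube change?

+3.4

They were about 8.3 units apart before and 11.7 after — 3.4 units further apart.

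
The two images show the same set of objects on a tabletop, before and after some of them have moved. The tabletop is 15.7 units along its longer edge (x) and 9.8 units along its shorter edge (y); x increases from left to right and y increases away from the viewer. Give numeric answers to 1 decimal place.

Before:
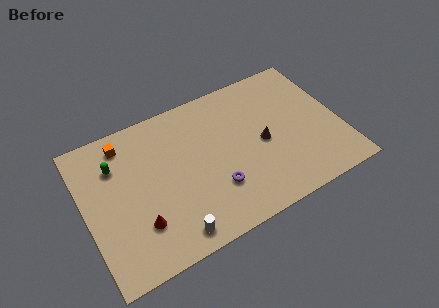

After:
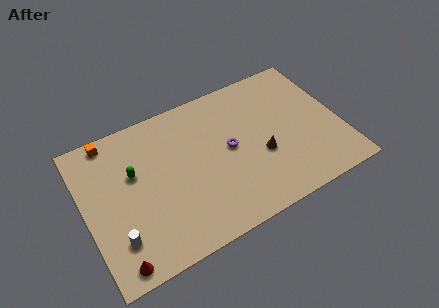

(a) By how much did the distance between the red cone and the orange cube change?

+2.3

The distance was about 5.6 in the first image and 7.9 in the second, so they moved 2.3 units further apart.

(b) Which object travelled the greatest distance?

the white cylinder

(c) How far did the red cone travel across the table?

2.3

The red cone moved from about (3.0, 2.7) to (1.4, 1.0), a distance of √(1.6² + 1.7²) ≈ 2.3.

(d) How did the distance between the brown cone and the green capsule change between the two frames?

-1.2

The distance was about 9.1 in the first image and 7.9 in the second, so they moved 1.2 units closer together.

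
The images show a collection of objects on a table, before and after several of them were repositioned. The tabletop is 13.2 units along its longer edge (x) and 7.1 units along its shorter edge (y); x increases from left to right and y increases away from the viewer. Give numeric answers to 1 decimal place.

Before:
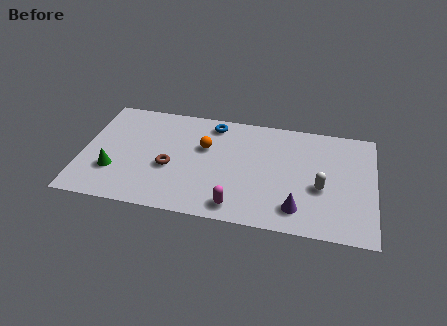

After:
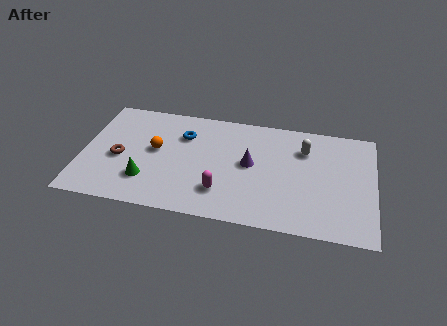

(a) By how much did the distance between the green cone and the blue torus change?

-2.3

The distance was about 5.8 in the first image and 3.5 in the second, so they moved 2.3 units closer together.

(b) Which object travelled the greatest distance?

the purple cone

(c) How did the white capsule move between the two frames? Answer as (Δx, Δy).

(-0.8, 2.3)

The white capsule started near (10.8, 2.9) and ended near (10.0, 5.2).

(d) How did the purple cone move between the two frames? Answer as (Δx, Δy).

(-2.2, 2.4)

The purple cone was at about (9.8, 1.4) and moved to about (7.6, 3.8).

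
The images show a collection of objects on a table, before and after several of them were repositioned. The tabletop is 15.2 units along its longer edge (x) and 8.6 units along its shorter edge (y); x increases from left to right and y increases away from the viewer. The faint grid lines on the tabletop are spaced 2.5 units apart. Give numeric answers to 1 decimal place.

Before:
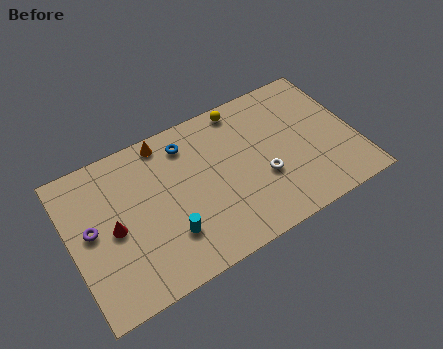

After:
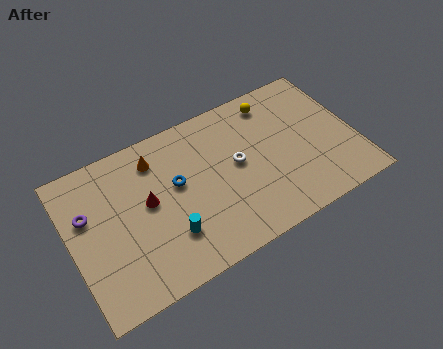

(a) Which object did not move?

the cyan cylinder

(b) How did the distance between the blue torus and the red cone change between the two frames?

-3.6

The distance was about 5.2 in the first image and 1.6 in the second, so they moved 3.6 units closer together.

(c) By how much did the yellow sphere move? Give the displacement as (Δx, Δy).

(1.7, -0.4)

The yellow sphere was at about (9.6, 7.7) and moved to about (11.3, 7.3).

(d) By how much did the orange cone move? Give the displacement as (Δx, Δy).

(-0.6, -0.8)

The orange cone was at about (5.4, 7.7) and moved to about (4.8, 6.9).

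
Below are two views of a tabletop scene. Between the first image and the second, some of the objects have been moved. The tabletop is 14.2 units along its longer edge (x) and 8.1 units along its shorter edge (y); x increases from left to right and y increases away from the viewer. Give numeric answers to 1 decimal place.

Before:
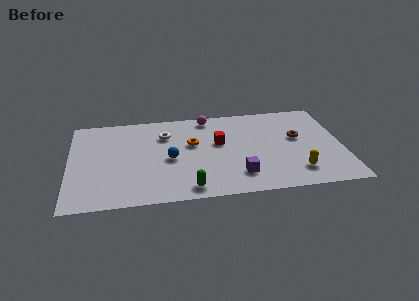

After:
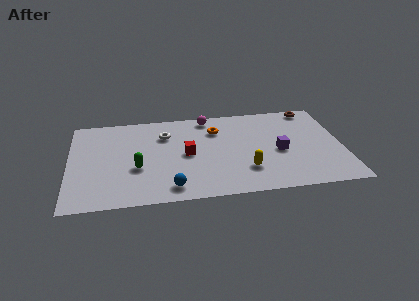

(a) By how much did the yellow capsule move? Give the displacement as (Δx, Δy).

(-2.6, 0.5)

The yellow capsule started near (11.7, 1.7) and ended near (9.1, 2.2).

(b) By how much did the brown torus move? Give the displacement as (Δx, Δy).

(0.9, 2.6)

The brown torus started near (11.9, 4.7) and ended near (12.8, 7.3).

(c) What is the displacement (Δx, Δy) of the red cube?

(-1.7, -0.8)

The red cube was at about (7.8, 4.8) and moved to about (6.1, 4.0).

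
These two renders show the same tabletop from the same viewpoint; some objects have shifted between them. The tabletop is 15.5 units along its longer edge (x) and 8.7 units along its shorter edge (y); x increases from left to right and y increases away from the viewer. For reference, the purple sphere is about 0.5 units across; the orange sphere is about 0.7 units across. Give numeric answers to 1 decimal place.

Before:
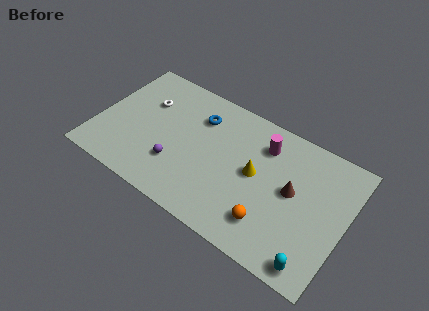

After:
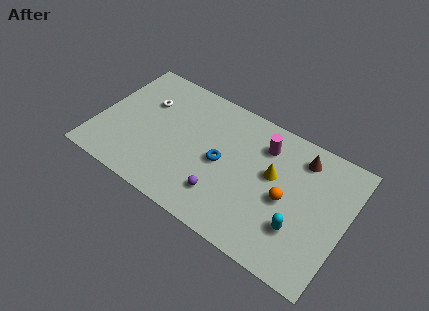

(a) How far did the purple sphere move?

3.0

From (5.2, 2.6) to (8.2, 2.1), the purple sphere covered √(3.0² + 0.5²) ≈ 3.0 units.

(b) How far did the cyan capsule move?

2.0

The cyan capsule was near (14.1, 1.0) before and (12.9, 2.6) after, so it travelled √(1.2² + 1.6²) ≈ 2.0 units.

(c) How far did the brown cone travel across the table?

2.4

From (12.2, 4.7) to (12.4, 7.1), the brown cone covered √(0.2² + 2.4²) ≈ 2.4 units.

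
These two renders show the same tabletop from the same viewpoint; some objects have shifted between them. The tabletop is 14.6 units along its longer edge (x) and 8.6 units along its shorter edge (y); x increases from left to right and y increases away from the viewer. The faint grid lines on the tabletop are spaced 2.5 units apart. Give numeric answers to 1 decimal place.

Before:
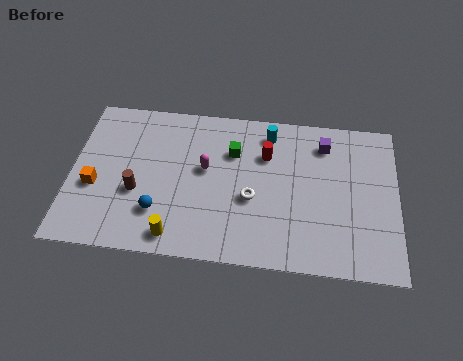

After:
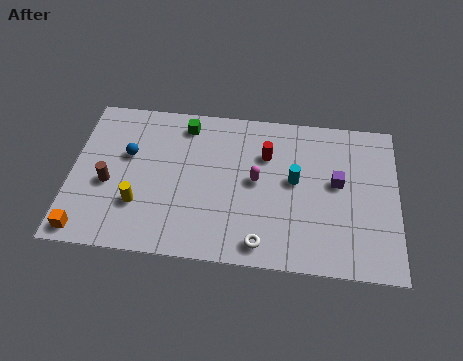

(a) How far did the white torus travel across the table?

2.5

From (8.1, 3.5) to (8.6, 1.1), the white torus covered √(0.5² + 2.4²) ≈ 2.5 units.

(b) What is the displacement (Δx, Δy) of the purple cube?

(0.6, -2.1)

From the two frames, the purple cube sits at roughly (11.3, 6.9) before and (11.9, 4.8) after.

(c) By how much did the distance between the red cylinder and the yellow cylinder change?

+0.3

They were about 6.3 units apart before and 6.6 after — 0.3 units further apart.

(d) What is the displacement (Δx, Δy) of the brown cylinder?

(-1.3, 0.3)

The brown cylinder was at about (3.0, 3.3) and moved to about (1.7, 3.6).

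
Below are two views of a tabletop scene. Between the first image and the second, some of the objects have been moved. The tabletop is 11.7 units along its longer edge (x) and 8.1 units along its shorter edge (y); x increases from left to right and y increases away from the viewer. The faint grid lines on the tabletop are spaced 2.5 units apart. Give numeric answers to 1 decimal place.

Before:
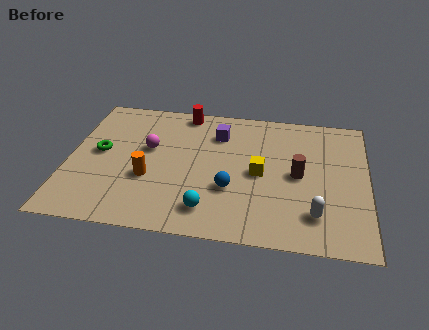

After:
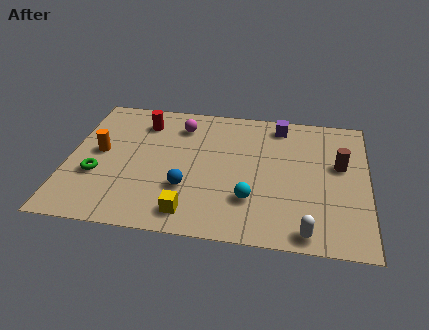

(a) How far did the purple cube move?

2.6

The purple cube moved from about (5.8, 6.1) to (8.2, 7.0), a distance of √(2.4² + 0.9²) ≈ 2.6.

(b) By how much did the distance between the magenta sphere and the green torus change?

+2.7

Before: roughly 2.0 units apart; after: 4.7. That's 2.7 units further apart.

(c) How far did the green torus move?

1.4

The green torus moved from about (1.2, 4.3) to (1.2, 2.9), a distance of √(0.0² + 1.4²) ≈ 1.4.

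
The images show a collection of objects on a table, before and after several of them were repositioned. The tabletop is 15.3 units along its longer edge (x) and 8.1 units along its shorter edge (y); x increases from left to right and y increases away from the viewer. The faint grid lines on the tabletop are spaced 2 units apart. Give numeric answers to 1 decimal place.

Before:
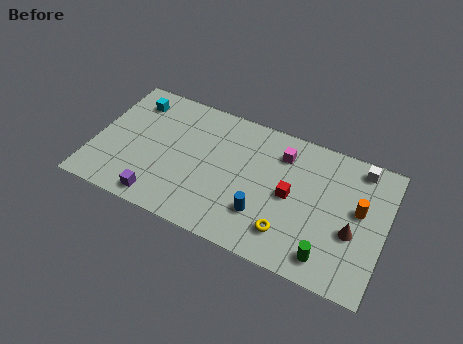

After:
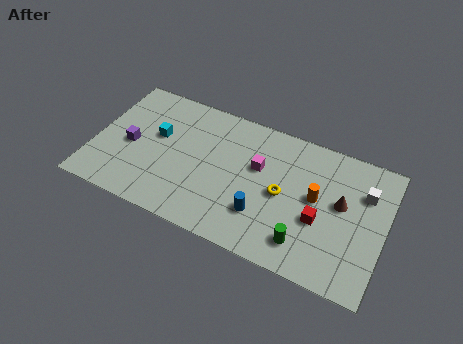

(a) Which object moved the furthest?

the purple cube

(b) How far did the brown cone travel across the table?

1.6

From (13.7, 3.2) to (13.0, 4.6), the brown cone covered √(0.7² + 1.4²) ≈ 1.6 units.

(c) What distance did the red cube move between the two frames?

1.8

From (10.4, 4.0) to (12.0, 3.2), the red cube covered √(1.6² + 0.8²) ≈ 1.8 units.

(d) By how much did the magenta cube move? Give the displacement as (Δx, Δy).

(-1.1, -1.3)

The magenta cube was at about (9.7, 6.3) and moved to about (8.6, 5.0).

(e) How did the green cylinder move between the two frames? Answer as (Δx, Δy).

(-1.2, 0.3)

The green cylinder started near (12.6, 1.3) and ended near (11.4, 1.6).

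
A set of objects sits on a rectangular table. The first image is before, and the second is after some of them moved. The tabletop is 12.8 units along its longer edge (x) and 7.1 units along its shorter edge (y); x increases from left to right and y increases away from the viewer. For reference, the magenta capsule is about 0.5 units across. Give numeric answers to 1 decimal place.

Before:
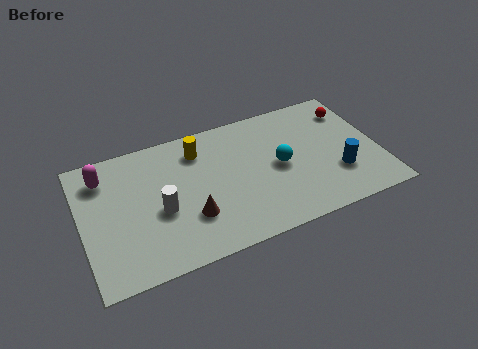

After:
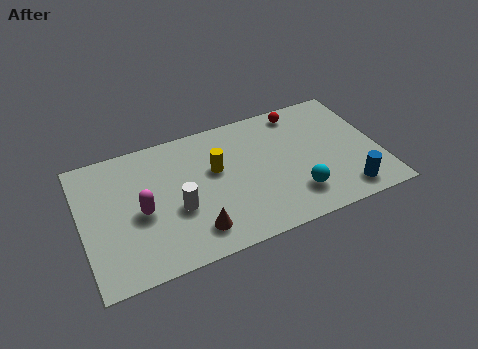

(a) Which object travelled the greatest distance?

the magenta capsule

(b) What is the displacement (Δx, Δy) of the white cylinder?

(0.7, -0.2)

From the two frames, the white cylinder sits at roughly (3.3, 3.0) before and (4.0, 2.8) after.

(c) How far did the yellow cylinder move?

1.4

The yellow cylinder was near (5.2, 5.6) before and (5.8, 4.3) after, so it travelled √(0.6² + 1.3²) ≈ 1.4 units.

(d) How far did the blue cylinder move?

1.1

The blue cylinder moved from about (10.9, 2.2) to (11.1, 1.1), a distance of √(0.2² + 1.1²) ≈ 1.1.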